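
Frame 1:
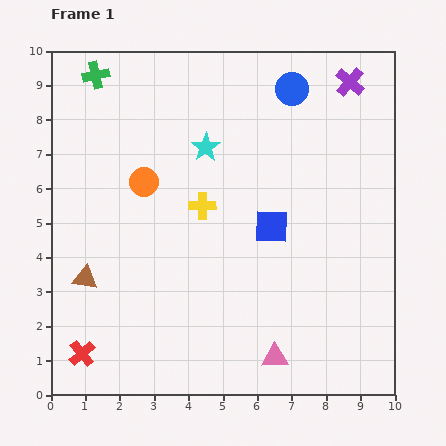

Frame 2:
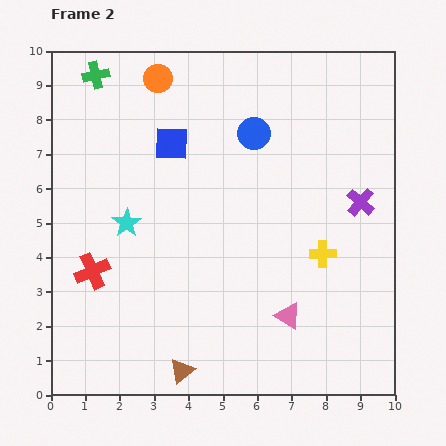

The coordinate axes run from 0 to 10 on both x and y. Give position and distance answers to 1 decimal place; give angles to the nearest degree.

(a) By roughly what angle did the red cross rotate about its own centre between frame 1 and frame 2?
17° clockwise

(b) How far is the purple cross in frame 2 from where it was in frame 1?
3.5

The purple cross moved from (8.7, 9.1) to (9.0, 5.6), a distance of √(0.3² + 3.5²) ≈ 3.5.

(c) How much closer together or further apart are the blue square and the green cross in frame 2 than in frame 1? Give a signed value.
-3.7

Distance in frame 1: 6.7. Distance in frame 2: 3.0.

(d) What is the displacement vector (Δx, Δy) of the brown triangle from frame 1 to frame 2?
(2.8, -2.7)

The brown triangle was at (1.0, 3.4) in frame 1 and (3.8, 0.7) in frame 2.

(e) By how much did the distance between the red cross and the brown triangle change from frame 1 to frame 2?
+1.7

Distance in frame 1: 2.2. Distance in frame 2: 3.9.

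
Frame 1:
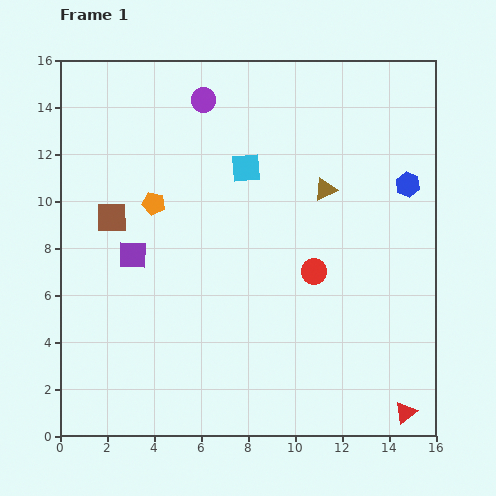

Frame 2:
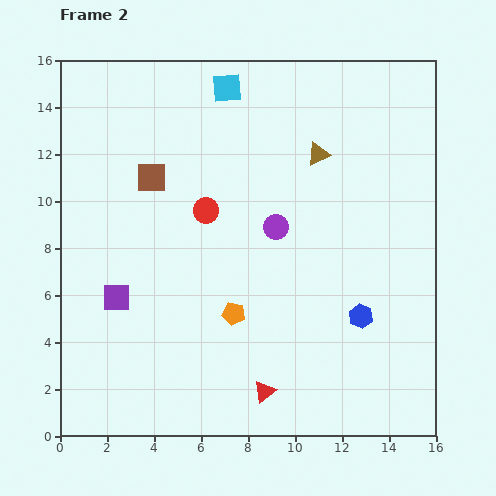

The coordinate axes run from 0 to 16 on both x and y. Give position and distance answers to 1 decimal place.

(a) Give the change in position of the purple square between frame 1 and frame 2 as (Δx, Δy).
(-0.7, -1.8)

The purple square was at (3.1, 7.7) in frame 1 and (2.4, 5.9) in frame 2.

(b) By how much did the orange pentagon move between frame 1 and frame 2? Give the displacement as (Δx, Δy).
(3.4, -4.7)

The orange pentagon was at (4.0, 9.9) in frame 1 and (7.4, 5.2) in frame 2.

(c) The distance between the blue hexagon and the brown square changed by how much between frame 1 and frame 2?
-2.0

Distance in frame 1: 12.7. Distance in frame 2: 10.7.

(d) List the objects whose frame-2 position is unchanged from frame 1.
none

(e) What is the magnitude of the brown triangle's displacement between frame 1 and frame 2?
1.5

The brown triangle moved from (11.3, 10.5) to (11.0, 12.0), a distance of √(0.3² + 1.5²) ≈ 1.5.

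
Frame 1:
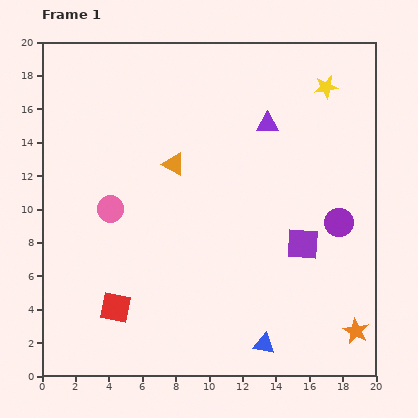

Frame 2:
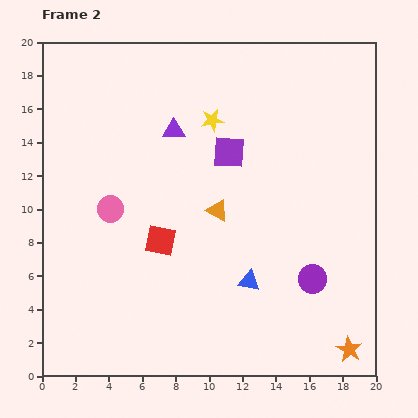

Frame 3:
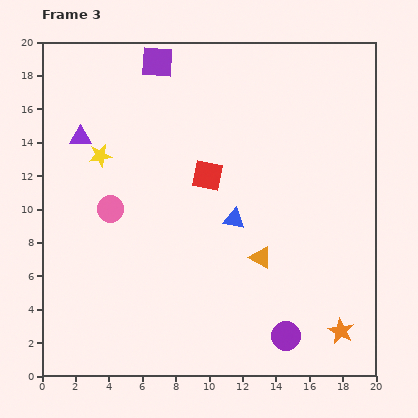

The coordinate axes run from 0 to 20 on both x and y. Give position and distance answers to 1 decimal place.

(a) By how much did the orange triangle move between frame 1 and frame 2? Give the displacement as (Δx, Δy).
(2.6, -2.8)

The orange triangle was at (7.9, 12.7) in frame 1 and (10.5, 9.9) in frame 2.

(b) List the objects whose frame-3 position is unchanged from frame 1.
the pink circle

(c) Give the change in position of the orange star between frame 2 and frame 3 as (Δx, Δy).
(-0.5, 1.1)

The orange star was at (18.4, 1.6) in frame 2 and (17.9, 2.7) in frame 3.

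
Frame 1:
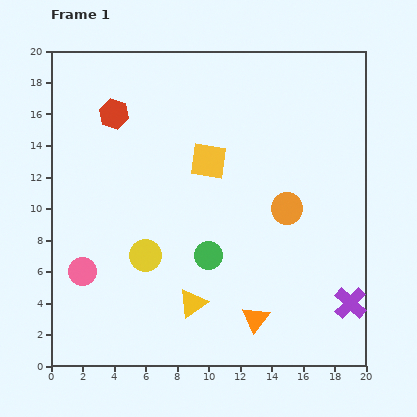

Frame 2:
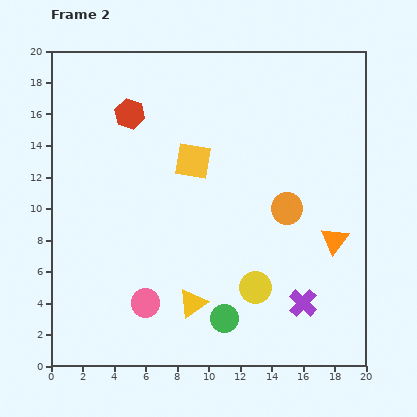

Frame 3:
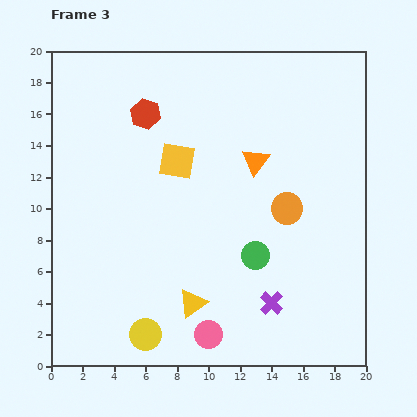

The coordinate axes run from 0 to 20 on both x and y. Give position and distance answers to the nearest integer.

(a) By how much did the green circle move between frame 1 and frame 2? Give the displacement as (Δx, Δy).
(1, -4)

The green circle was at (10, 7) in frame 1 and (11, 3) in frame 2.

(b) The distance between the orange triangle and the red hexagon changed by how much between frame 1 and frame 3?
-8

Distance in frame 1: 16. Distance in frame 3: 8.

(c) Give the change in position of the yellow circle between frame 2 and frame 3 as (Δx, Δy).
(-7, -3)

The yellow circle was at (13, 5) in frame 2 and (6, 2) in frame 3.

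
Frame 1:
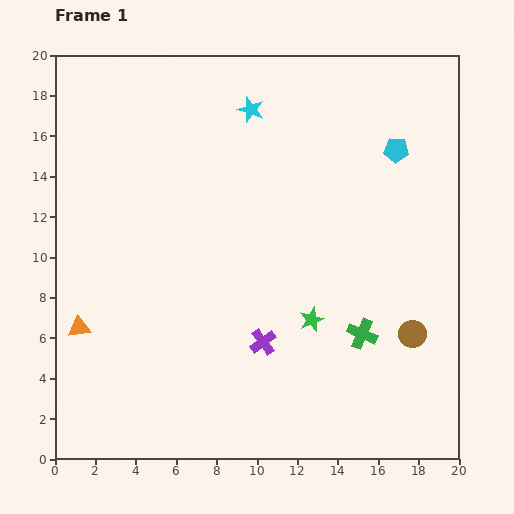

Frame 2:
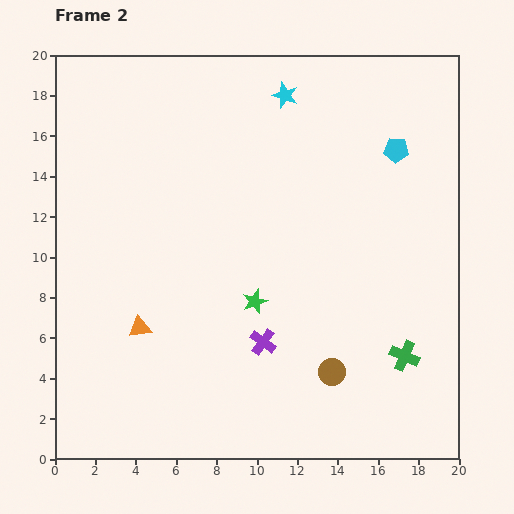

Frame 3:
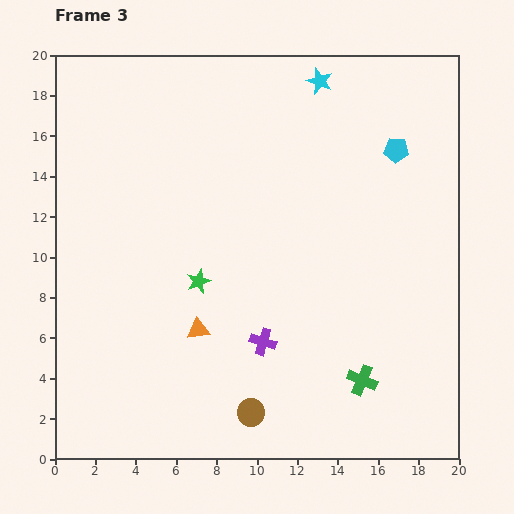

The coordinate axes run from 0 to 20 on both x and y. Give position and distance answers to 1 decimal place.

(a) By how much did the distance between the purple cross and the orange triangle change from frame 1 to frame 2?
-3.0

Distance in frame 1: 9.1. Distance in frame 2: 6.1.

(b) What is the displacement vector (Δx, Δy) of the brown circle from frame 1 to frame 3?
(-8.0, -3.9)

The brown circle was at (17.7, 6.2) in frame 1 and (9.7, 2.3) in frame 3.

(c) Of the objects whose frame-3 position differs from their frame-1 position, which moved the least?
the green cross

(moved 2.3)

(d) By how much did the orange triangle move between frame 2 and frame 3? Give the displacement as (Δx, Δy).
(2.9, -0.1)

The orange triangle was at (4.2, 6.5) in frame 2 and (7.1, 6.4) in frame 3.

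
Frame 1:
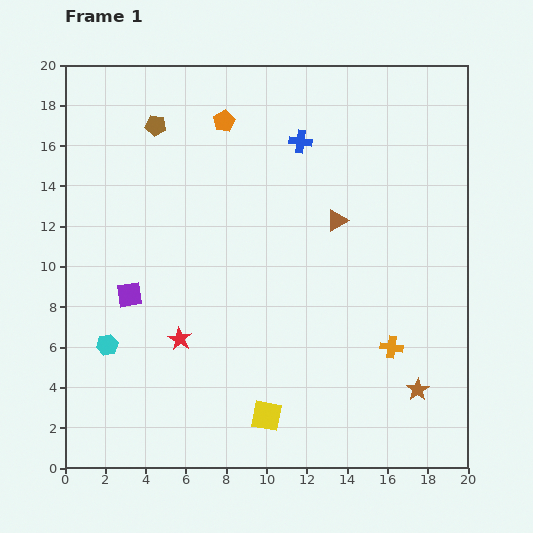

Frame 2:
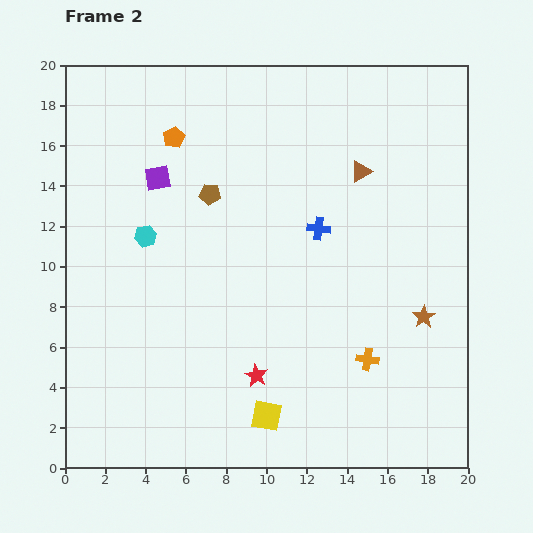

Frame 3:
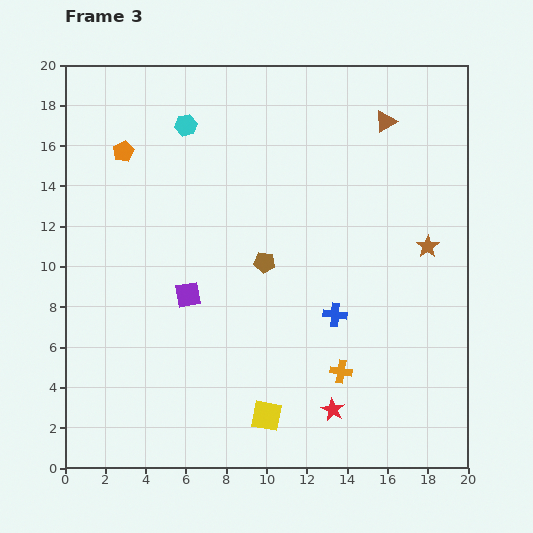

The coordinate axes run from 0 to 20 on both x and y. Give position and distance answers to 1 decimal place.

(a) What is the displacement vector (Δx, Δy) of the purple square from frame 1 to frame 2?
(1.4, 5.8)

The purple square was at (3.2, 8.6) in frame 1 and (4.6, 14.4) in frame 2.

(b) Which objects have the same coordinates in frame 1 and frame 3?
the yellow square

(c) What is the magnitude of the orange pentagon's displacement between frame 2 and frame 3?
2.6

The orange pentagon moved from (5.4, 16.4) to (2.9, 15.7), a distance of √(2.5² + 0.7²) ≈ 2.6.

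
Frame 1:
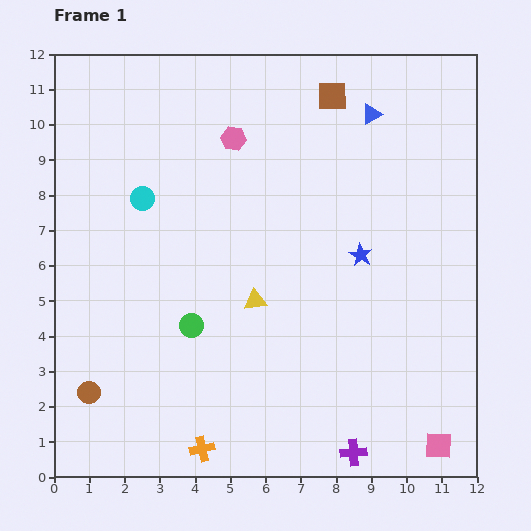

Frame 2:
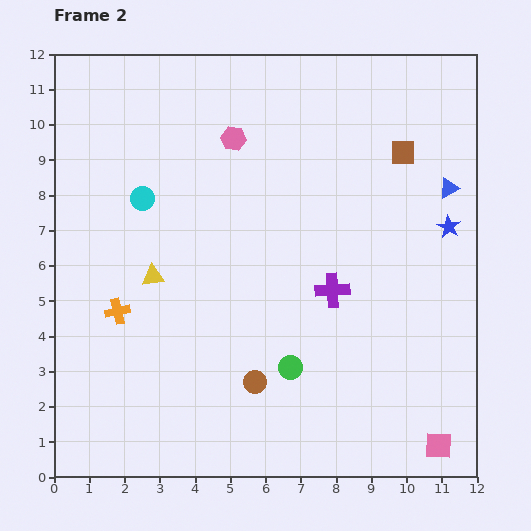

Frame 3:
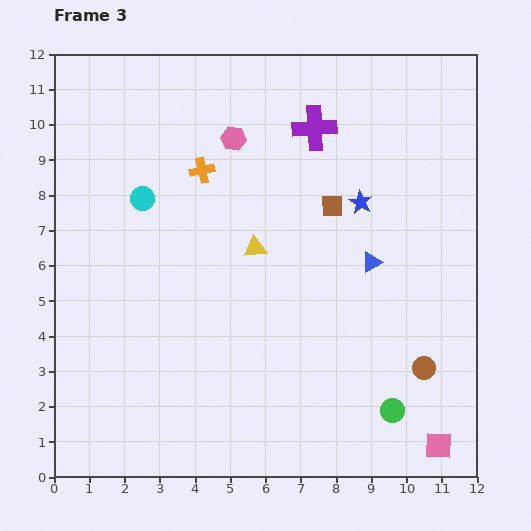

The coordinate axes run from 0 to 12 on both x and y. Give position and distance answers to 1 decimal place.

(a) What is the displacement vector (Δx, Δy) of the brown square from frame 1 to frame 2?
(2.0, -1.6)

The brown square was at (7.9, 10.8) in frame 1 and (9.9, 9.2) in frame 2.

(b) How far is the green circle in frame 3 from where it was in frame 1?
6.2

The green circle moved from (3.9, 4.3) to (9.6, 1.9), a distance of √(5.7² + 2.4²) ≈ 6.2.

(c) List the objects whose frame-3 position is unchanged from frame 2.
the cyan circle, the pink hexagon, the pink square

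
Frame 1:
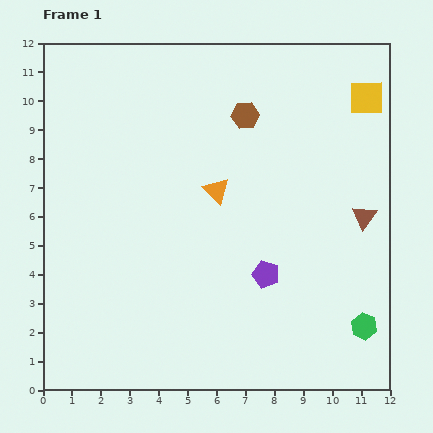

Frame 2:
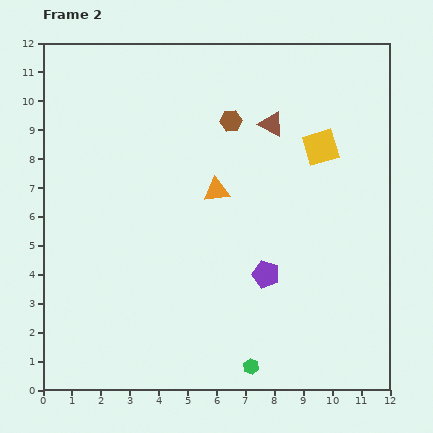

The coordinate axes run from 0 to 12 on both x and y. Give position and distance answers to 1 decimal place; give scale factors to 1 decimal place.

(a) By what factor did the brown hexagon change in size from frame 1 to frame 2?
0.8×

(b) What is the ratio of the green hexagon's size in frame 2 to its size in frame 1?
0.6×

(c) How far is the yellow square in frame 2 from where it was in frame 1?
2.3

The yellow square moved from (11.2, 10.1) to (9.6, 8.4), a distance of √(1.6² + 1.7²) ≈ 2.3.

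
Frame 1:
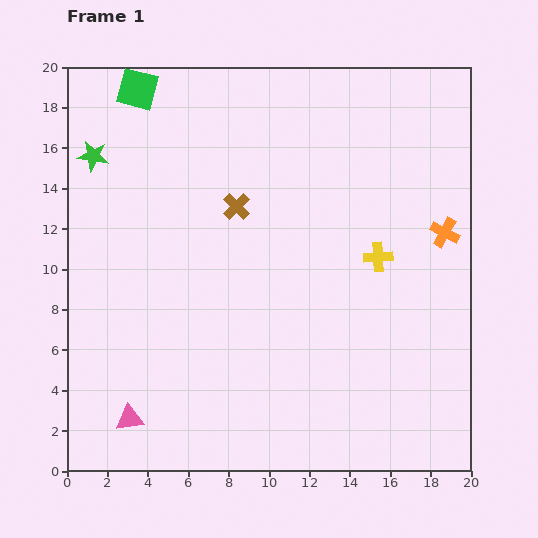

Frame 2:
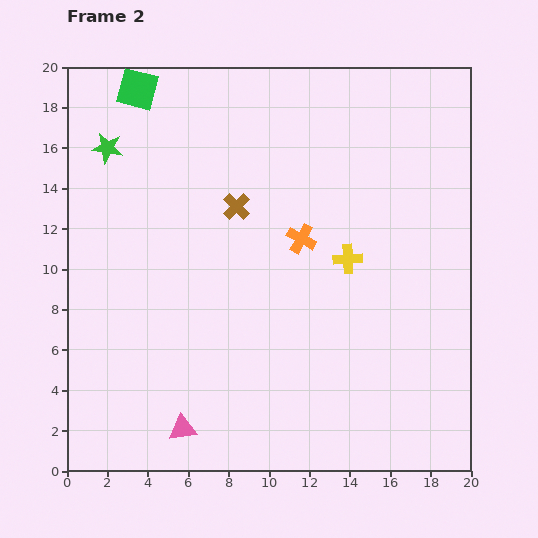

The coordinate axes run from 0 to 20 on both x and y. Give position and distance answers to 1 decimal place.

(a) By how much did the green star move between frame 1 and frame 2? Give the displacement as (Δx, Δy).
(0.7, 0.4)

The green star was at (1.3, 15.6) in frame 1 and (2.0, 16.0) in frame 2.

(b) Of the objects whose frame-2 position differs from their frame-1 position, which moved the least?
the green star

(moved 0.8)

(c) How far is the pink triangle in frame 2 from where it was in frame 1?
2.6

The pink triangle moved from (3.1, 2.6) to (5.7, 2.1), a distance of √(2.6² + 0.5²) ≈ 2.6.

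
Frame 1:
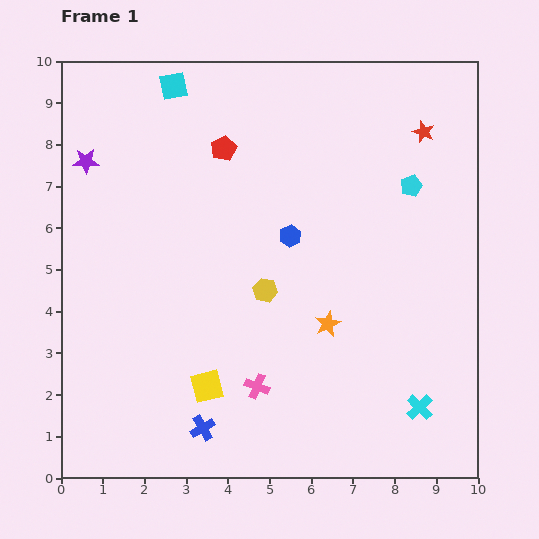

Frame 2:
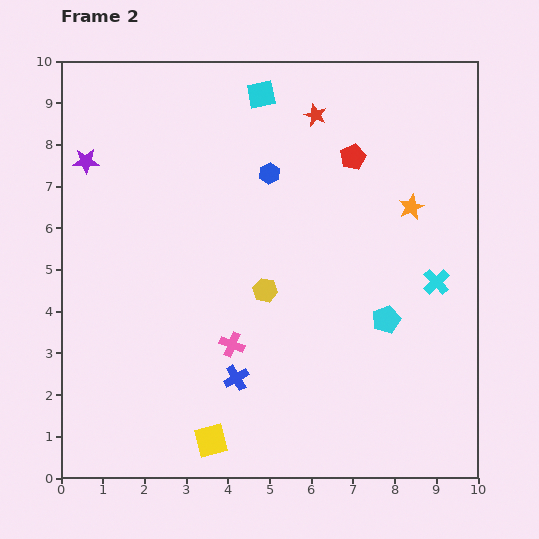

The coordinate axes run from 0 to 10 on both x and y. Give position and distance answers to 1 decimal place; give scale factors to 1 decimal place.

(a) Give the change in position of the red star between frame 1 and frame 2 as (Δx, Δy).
(-2.6, 0.4)

The red star was at (8.7, 8.3) in frame 1 and (6.1, 8.7) in frame 2.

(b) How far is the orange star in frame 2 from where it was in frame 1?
3.4

The orange star moved from (6.4, 3.7) to (8.4, 6.5), a distance of √(2.0² + 2.8²) ≈ 3.4.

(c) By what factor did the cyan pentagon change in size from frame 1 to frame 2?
1.3×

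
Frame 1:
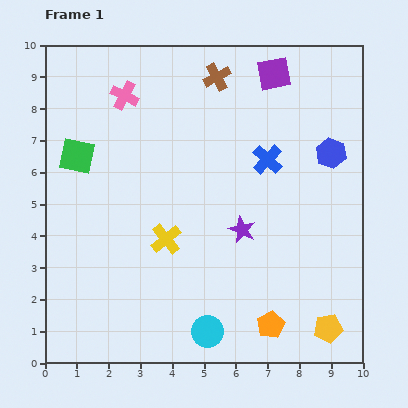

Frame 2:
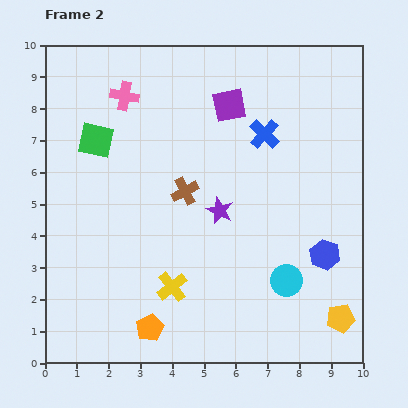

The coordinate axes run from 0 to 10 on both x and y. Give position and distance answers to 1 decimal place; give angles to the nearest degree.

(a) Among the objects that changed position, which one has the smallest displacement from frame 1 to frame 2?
the yellow pentagon

(moved 0.5)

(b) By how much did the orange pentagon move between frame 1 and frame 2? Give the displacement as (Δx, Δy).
(-3.8, -0.1)

The orange pentagon was at (7.1, 1.2) in frame 1 and (3.3, 1.1) in frame 2.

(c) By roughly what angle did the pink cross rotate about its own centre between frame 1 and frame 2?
16° counter-clockwise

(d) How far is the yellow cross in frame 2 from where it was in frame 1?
1.5

The yellow cross moved from (3.8, 3.9) to (4.0, 2.4), a distance of √(0.2² + 1.5²) ≈ 1.5.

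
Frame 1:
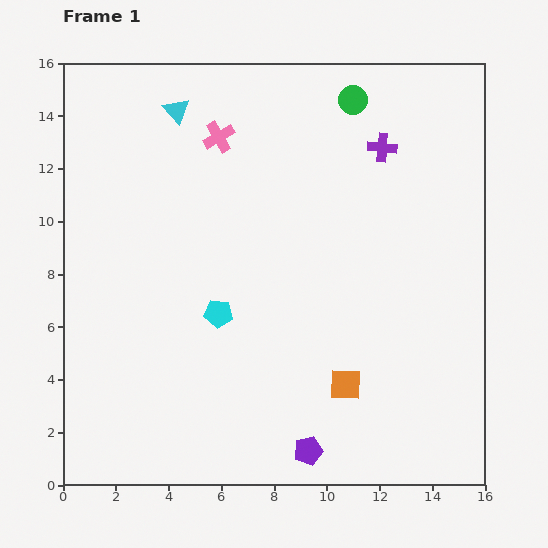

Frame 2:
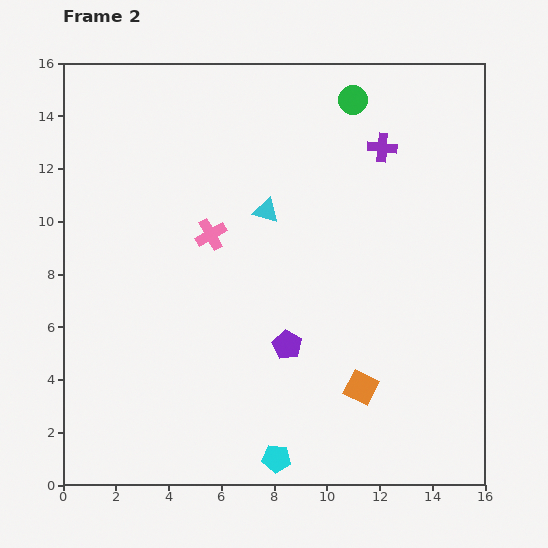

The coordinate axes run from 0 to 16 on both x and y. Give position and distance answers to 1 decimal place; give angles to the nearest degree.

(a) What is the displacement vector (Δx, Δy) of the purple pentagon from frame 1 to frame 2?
(-0.8, 4.0)

The purple pentagon was at (9.3, 1.3) in frame 1 and (8.5, 5.3) in frame 2.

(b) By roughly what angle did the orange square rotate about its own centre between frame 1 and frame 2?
25° clockwise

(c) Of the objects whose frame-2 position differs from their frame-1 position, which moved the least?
the orange square

(moved 0.6)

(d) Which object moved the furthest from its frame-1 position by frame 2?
the cyan pentagon

(moved 5.9; next 5.1)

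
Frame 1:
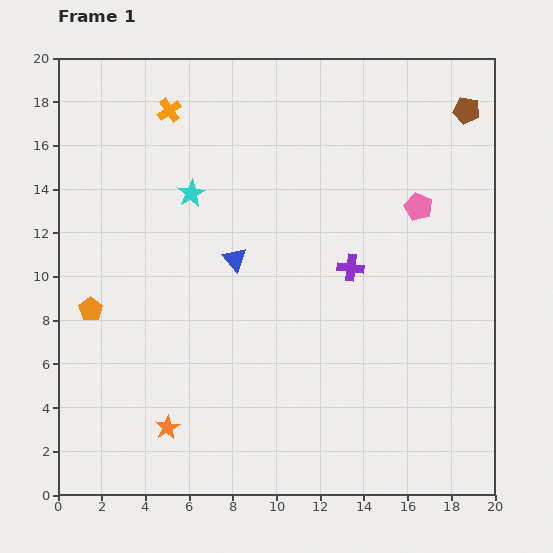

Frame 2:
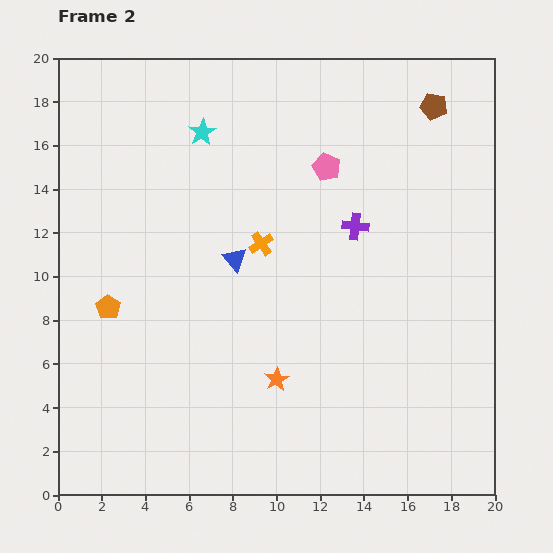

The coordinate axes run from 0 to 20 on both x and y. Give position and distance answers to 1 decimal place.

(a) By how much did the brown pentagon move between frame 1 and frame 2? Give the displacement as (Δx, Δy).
(-1.5, 0.2)

The brown pentagon was at (18.7, 17.6) in frame 1 and (17.2, 17.8) in frame 2.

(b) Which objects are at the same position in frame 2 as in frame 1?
the blue triangle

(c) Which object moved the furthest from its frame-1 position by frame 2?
the orange cross

(moved 7.4; next 5.5)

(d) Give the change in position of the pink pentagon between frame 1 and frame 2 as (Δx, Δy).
(-4.2, 1.8)

The pink pentagon was at (16.5, 13.2) in frame 1 and (12.3, 15.0) in frame 2.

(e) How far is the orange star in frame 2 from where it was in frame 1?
5.5

The orange star moved from (5.0, 3.1) to (10.0, 5.3), a distance of √(5.0² + 2.2²) ≈ 5.5.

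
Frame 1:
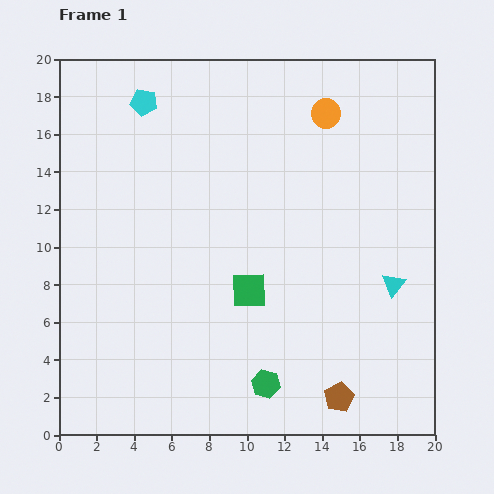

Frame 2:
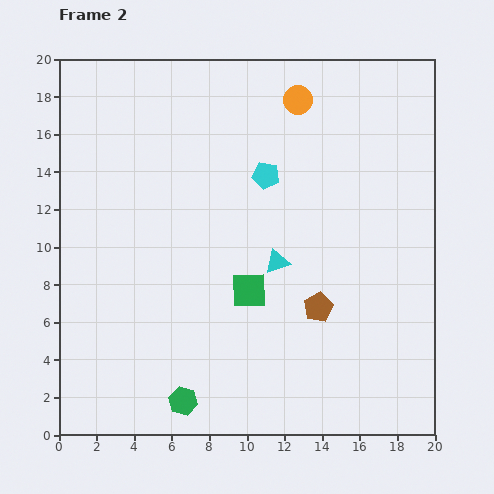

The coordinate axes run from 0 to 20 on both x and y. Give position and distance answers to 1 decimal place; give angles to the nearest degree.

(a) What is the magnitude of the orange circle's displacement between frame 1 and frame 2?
1.7

The orange circle moved from (14.2, 17.1) to (12.7, 17.8), a distance of √(1.5² + 0.7²) ≈ 1.7.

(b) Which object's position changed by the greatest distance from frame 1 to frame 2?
the cyan pentagon

(moved 7.6; next 6.3)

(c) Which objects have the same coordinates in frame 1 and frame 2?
the green square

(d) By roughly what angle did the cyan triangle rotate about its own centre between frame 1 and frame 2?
35° clockwise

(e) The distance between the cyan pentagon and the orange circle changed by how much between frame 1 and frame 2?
-5.4

Distance in frame 1: 9.7. Distance in frame 2: 4.3.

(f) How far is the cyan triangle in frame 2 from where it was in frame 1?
6.3

The cyan triangle moved from (17.8, 8.0) to (11.6, 9.2), a distance of √(6.2² + 1.2²) ≈ 6.3.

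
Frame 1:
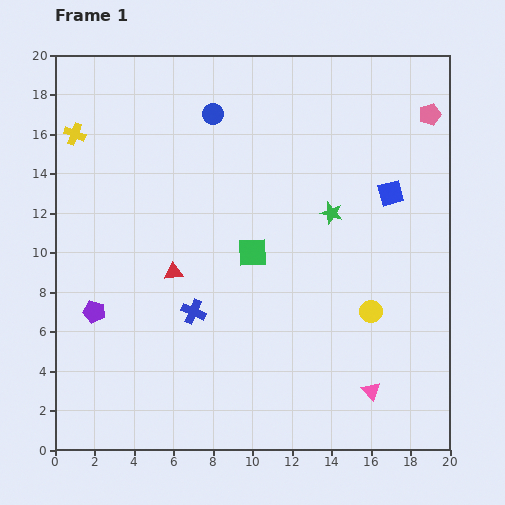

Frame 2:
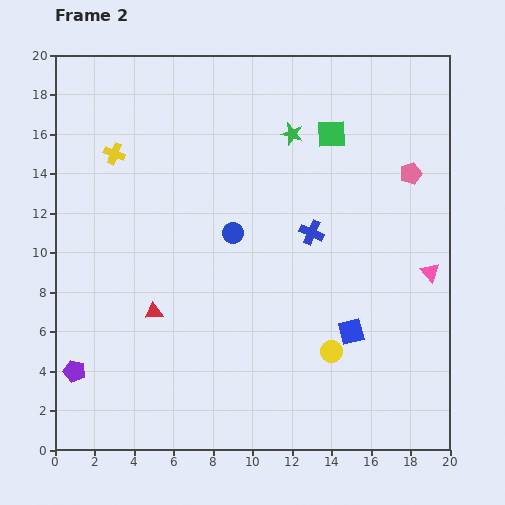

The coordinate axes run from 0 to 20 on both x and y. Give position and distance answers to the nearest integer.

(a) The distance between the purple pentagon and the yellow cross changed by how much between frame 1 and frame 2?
+2

Distance in frame 1: 9. Distance in frame 2: 11.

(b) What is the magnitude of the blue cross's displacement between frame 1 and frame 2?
7

The blue cross moved from (7, 7) to (13, 11), a distance of √(6² + 4²) ≈ 7.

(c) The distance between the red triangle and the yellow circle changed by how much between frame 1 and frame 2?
-1

Distance in frame 1: 10. Distance in frame 2: 9.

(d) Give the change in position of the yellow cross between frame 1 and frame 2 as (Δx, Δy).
(2, -1)

The yellow cross was at (1, 16) in frame 1 and (3, 15) in frame 2.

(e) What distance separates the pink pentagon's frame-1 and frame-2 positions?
3

The pink pentagon moved from (19, 17) to (18, 14), a distance of √(1² + 3²) ≈ 3.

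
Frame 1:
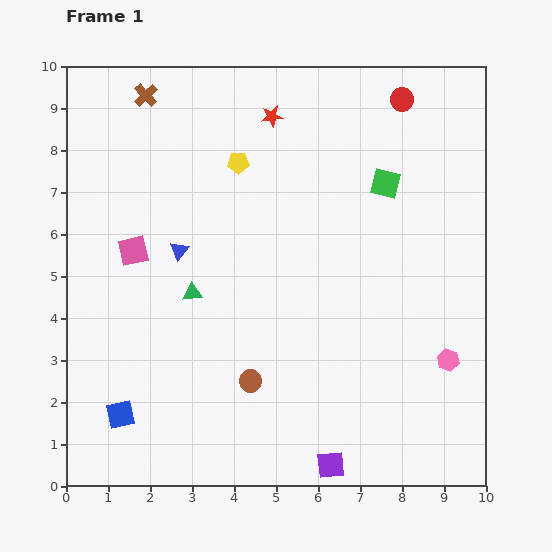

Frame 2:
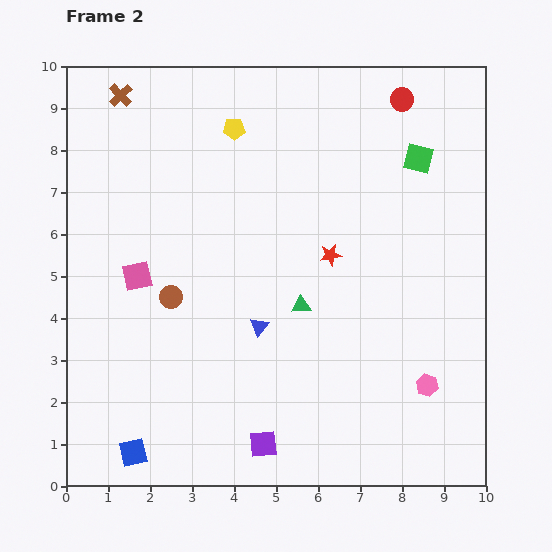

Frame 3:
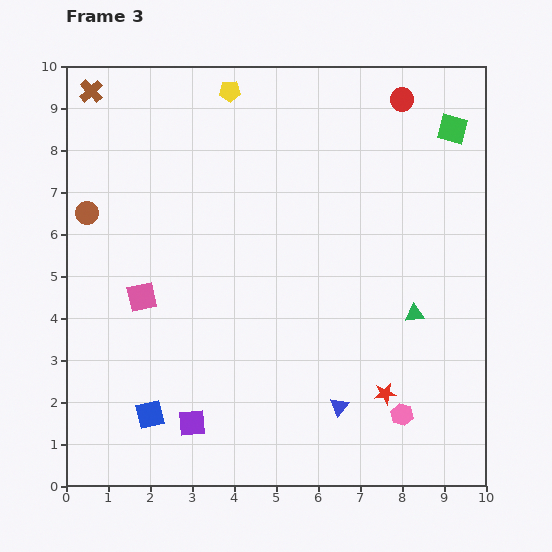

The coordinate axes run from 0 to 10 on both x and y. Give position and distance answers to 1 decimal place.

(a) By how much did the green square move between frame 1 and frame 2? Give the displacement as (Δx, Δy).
(0.8, 0.6)

The green square was at (7.6, 7.2) in frame 1 and (8.4, 7.8) in frame 2.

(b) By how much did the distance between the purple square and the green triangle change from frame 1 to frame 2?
-1.9

Distance in frame 1: 5.3. Distance in frame 2: 3.4.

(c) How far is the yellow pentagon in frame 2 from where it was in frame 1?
0.8

The yellow pentagon moved from (4.1, 7.7) to (4.0, 8.5), a distance of √(0.1² + 0.8²) ≈ 0.8.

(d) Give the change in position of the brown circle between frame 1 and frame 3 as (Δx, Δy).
(-3.9, 4.0)

The brown circle was at (4.4, 2.5) in frame 1 and (0.5, 6.5) in frame 3.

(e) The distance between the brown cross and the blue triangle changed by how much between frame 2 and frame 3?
+3.1

Distance in frame 2: 6.4. Distance in frame 3: 9.5.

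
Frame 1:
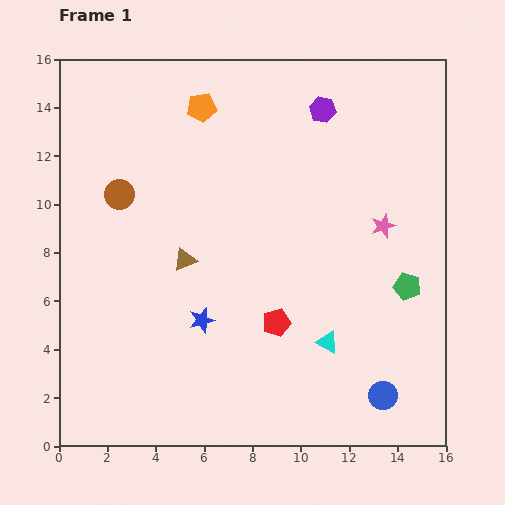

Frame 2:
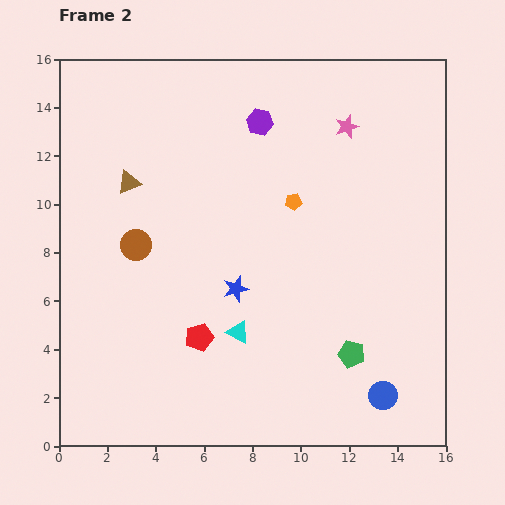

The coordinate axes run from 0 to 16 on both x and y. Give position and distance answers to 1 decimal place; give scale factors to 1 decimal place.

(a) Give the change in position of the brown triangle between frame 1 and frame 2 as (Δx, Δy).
(-2.3, 3.2)

The brown triangle was at (5.2, 7.7) in frame 1 and (2.9, 10.9) in frame 2.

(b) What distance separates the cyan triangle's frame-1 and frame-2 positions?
3.7

The cyan triangle moved from (11.1, 4.3) to (7.4, 4.7), a distance of √(3.7² + 0.4²) ≈ 3.7.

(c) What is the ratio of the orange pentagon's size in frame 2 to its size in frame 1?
0.6×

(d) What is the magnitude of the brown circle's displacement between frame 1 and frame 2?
2.2

The brown circle moved from (2.5, 10.4) to (3.2, 8.3), a distance of √(0.7² + 2.1²) ≈ 2.2.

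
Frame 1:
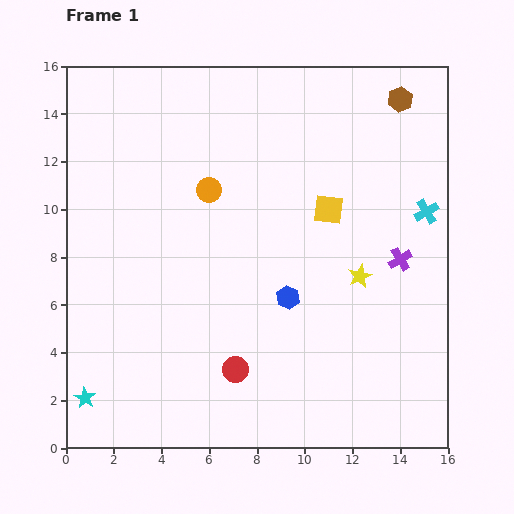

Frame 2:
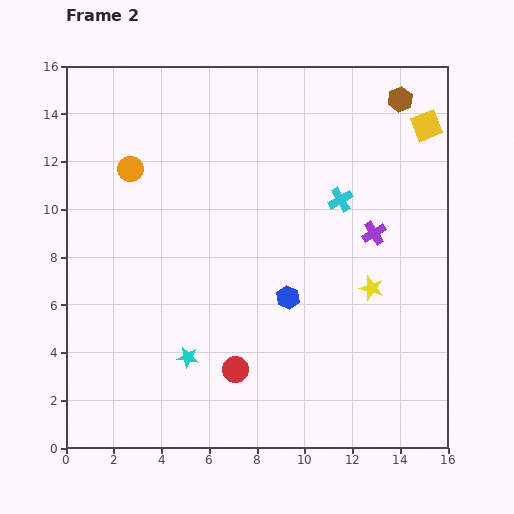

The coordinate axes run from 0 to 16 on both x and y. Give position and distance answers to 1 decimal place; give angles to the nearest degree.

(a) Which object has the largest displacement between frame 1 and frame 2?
the yellow square

(moved 5.4; next 4.6)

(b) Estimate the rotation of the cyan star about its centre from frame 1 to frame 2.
22° counter-clockwise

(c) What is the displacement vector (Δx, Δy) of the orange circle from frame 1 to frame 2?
(-3.3, 0.9)

The orange circle was at (6.0, 10.8) in frame 1 and (2.7, 11.7) in frame 2.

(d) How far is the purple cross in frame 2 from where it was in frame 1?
1.6

The purple cross moved from (14.0, 7.9) to (12.9, 9.0), a distance of √(1.1² + 1.1²) ≈ 1.6.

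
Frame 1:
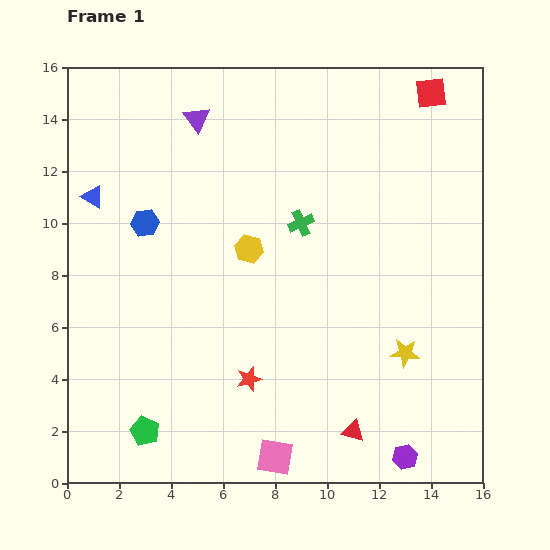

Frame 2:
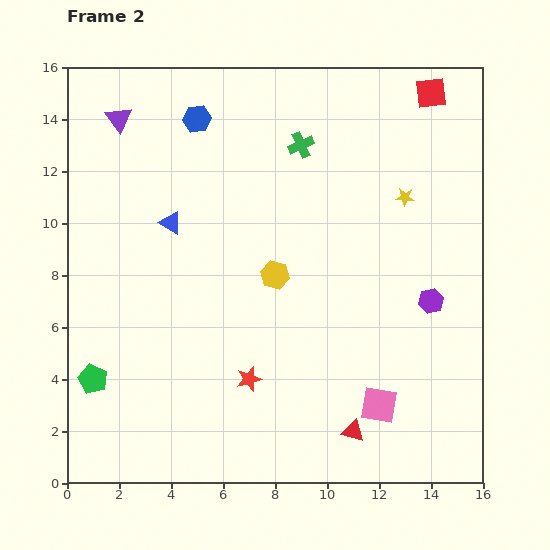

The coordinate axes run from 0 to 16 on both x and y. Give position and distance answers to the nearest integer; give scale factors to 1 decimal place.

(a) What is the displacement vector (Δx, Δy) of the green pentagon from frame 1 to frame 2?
(-2, 2)

The green pentagon was at (3, 2) in frame 1 and (1, 4) in frame 2.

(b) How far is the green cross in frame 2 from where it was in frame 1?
3

The green cross moved from (9, 10) to (9, 13), a distance of √(0² + 3²) ≈ 3.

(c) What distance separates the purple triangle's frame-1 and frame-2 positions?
3

The purple triangle moved from (5, 14) to (2, 14), a distance of √(3² + 0²) ≈ 3.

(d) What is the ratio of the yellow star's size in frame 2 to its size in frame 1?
0.6×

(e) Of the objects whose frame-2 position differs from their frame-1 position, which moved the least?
the yellow hexagon

(moved 1)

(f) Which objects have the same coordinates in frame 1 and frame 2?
the red triangle, the red star, the red square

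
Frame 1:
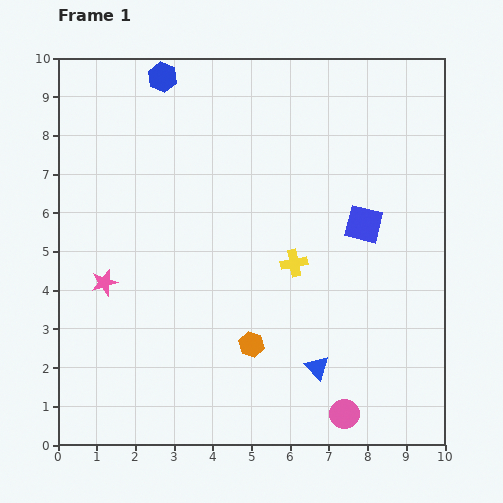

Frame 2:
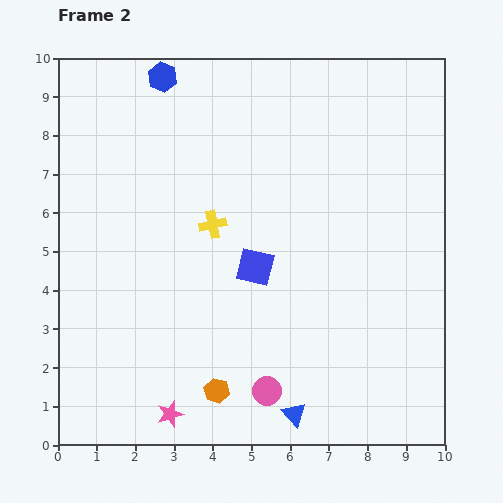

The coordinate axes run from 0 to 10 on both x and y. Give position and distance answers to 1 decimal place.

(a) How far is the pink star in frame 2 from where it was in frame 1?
3.8

The pink star moved from (1.2, 4.2) to (2.9, 0.8), a distance of √(1.7² + 3.4²) ≈ 3.8.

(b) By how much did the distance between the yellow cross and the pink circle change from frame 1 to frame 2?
+0.4

Distance in frame 1: 4.1. Distance in frame 2: 4.5.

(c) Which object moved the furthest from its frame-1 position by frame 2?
the pink star

(moved 3.8; next 3.0)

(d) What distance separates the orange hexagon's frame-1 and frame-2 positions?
1.5

The orange hexagon moved from (5.0, 2.6) to (4.1, 1.4), a distance of √(0.9² + 1.2²) ≈ 1.5.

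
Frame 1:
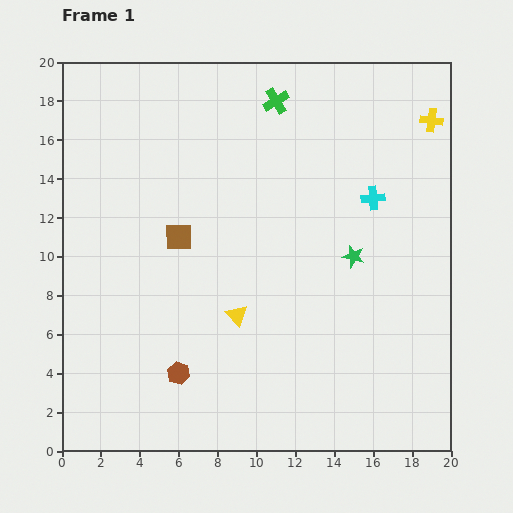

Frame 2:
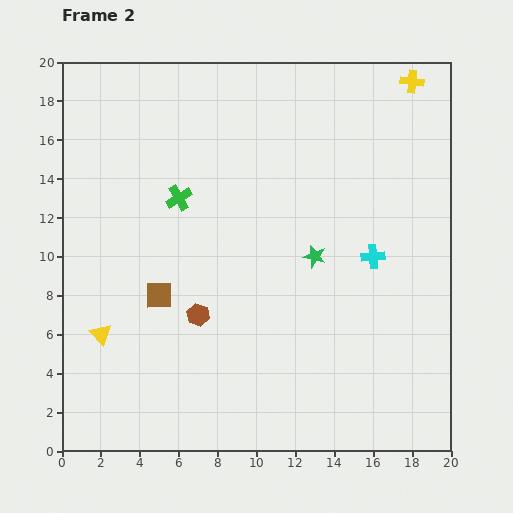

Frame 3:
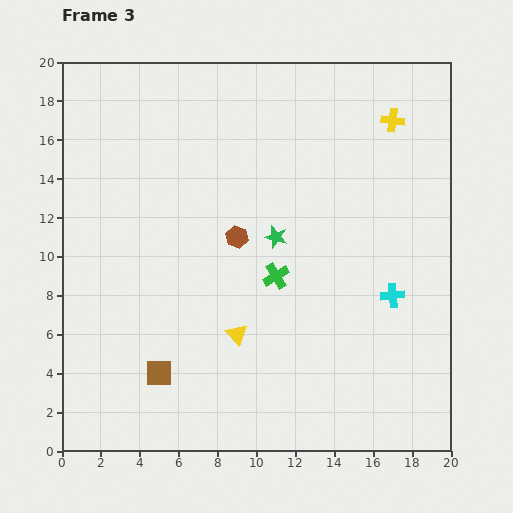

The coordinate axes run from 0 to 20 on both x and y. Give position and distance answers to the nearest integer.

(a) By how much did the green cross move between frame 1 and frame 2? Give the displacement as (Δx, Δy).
(-5, -5)

The green cross was at (11, 18) in frame 1 and (6, 13) in frame 2.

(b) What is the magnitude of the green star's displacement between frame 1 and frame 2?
2

The green star moved from (15, 10) to (13, 10), a distance of √(2² + 0²) ≈ 2.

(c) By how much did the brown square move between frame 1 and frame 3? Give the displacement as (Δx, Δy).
(-1, -7)

The brown square was at (6, 11) in frame 1 and (5, 4) in frame 3.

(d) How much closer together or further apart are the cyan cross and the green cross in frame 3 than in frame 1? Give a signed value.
-1

Distance in frame 1: 7. Distance in frame 3: 6.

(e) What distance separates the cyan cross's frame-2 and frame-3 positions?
2

The cyan cross moved from (16, 10) to (17, 8), a distance of √(1² + 2²) ≈ 2.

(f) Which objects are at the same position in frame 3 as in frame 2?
none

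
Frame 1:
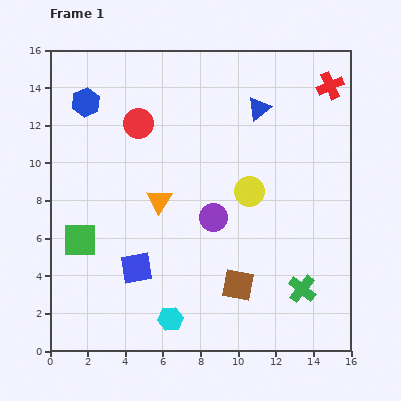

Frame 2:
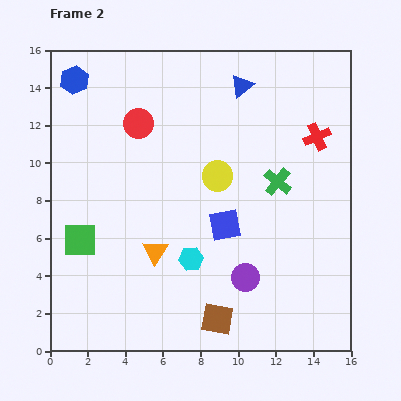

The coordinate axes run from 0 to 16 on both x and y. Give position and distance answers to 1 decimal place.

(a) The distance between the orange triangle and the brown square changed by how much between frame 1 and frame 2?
-1.3

Distance in frame 1: 6.2. Distance in frame 2: 4.9.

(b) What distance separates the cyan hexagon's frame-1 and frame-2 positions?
3.4

The cyan hexagon moved from (6.4, 1.7) to (7.5, 4.9), a distance of √(1.1² + 3.2²) ≈ 3.4.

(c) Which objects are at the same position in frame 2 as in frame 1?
the green square, the red circle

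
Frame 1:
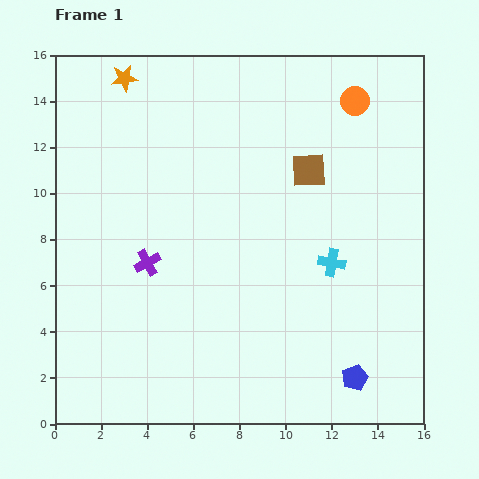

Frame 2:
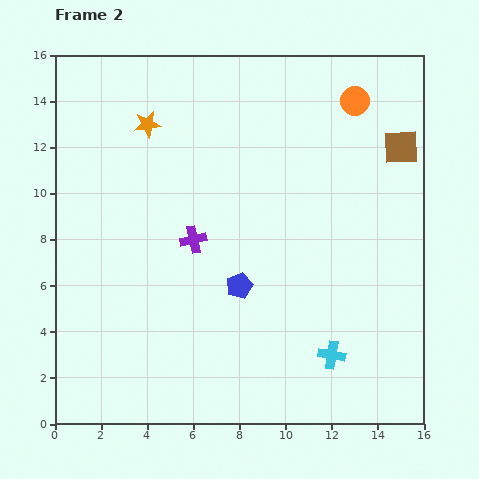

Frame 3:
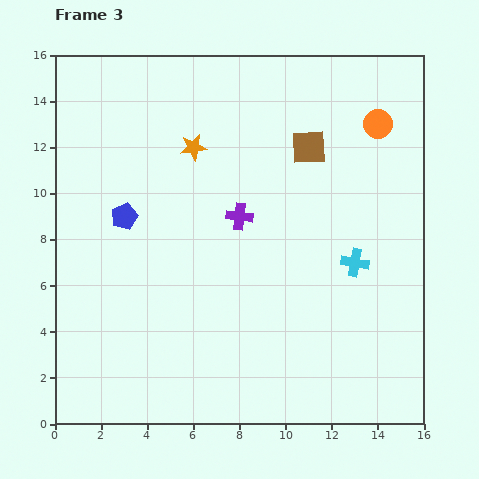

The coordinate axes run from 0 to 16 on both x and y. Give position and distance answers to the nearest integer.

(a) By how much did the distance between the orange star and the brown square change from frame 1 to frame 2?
+2

Distance in frame 1: 9. Distance in frame 2: 11.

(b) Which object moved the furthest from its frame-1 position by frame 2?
the blue pentagon

(moved 6; next 4)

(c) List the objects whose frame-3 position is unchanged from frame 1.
none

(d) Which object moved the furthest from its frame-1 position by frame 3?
the blue pentagon

(moved 12; next 4)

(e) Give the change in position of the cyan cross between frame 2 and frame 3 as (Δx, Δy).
(1, 4)

The cyan cross was at (12, 3) in frame 2 and (13, 7) in frame 3.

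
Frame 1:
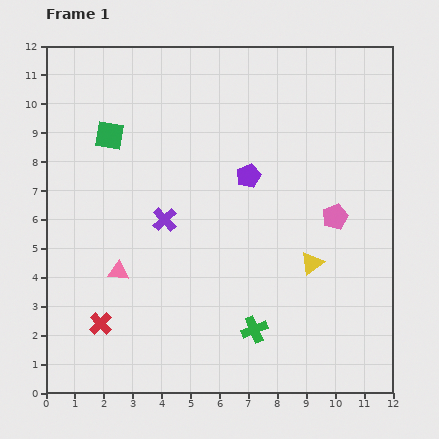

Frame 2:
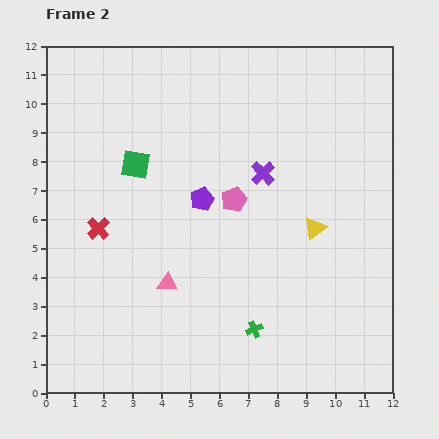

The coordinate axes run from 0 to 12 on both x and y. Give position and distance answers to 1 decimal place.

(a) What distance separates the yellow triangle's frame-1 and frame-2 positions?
1.2

The yellow triangle moved from (9.2, 4.5) to (9.3, 5.7), a distance of √(0.1² + 1.2²) ≈ 1.2.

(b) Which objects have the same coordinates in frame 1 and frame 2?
the green cross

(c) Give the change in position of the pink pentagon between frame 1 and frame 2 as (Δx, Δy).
(-3.5, 0.6)

The pink pentagon was at (10.0, 6.1) in frame 1 and (6.5, 6.7) in frame 2.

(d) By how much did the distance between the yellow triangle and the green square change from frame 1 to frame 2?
-1.7

Distance in frame 1: 8.3. Distance in frame 2: 6.6.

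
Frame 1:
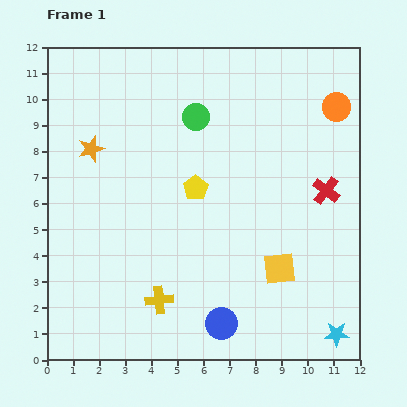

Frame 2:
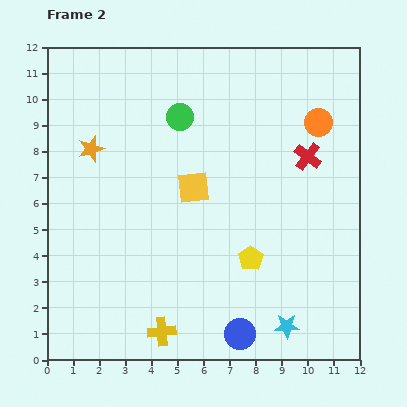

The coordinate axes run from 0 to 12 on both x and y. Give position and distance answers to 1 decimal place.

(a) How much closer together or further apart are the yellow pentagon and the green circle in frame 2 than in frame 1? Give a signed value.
+3.3

Distance in frame 1: 2.7. Distance in frame 2: 6.0.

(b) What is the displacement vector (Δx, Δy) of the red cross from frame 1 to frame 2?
(-0.7, 1.3)

The red cross was at (10.7, 6.5) in frame 1 and (10.0, 7.8) in frame 2.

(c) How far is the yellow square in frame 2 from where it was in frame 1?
4.5

The yellow square moved from (8.9, 3.5) to (5.6, 6.6), a distance of √(3.3² + 3.1²) ≈ 4.5.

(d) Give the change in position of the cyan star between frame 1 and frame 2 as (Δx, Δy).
(-1.9, 0.3)

The cyan star was at (11.1, 1.0) in frame 1 and (9.2, 1.3) in frame 2.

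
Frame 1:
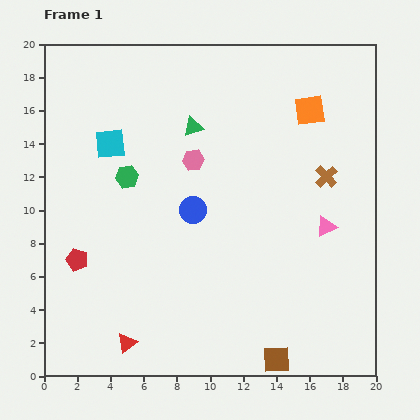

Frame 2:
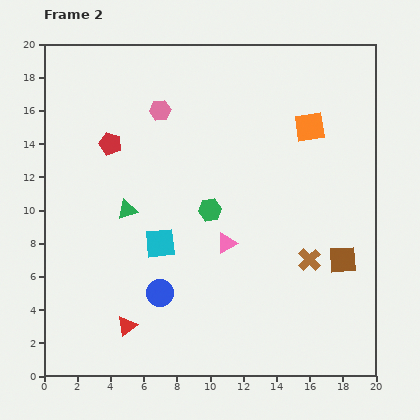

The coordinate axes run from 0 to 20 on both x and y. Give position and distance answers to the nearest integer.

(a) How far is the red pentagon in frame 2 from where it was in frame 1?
7

The red pentagon moved from (2, 7) to (4, 14), a distance of √(2² + 7²) ≈ 7.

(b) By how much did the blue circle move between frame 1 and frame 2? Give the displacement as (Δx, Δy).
(-2, -5)

The blue circle was at (9, 10) in frame 1 and (7, 5) in frame 2.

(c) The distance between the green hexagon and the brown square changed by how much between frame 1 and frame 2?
-5

Distance in frame 1: 14. Distance in frame 2: 9.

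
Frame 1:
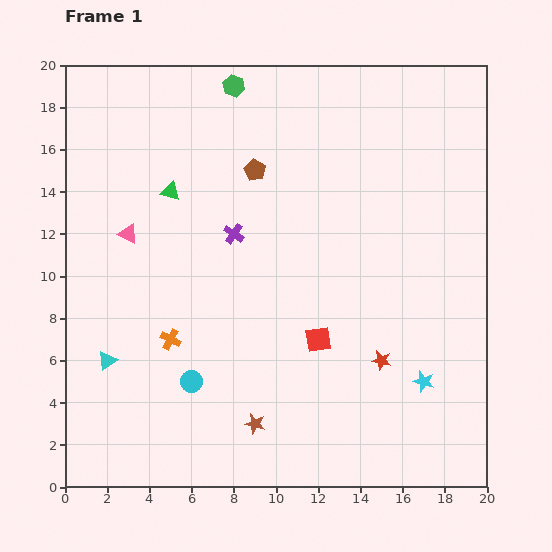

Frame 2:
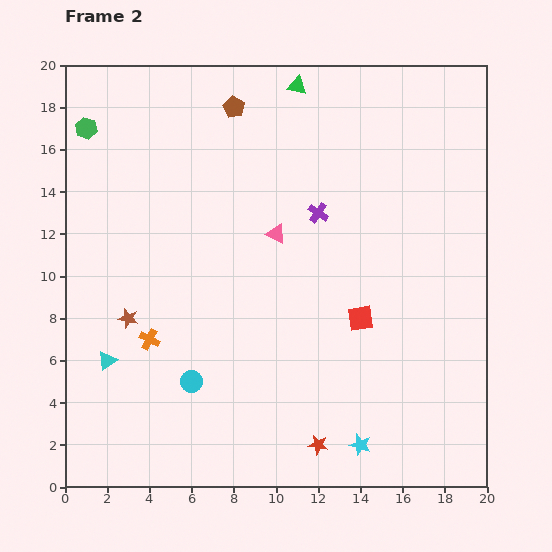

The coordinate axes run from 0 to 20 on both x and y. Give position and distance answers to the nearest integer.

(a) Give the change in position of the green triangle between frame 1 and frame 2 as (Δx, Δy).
(6, 5)

The green triangle was at (5, 14) in frame 1 and (11, 19) in frame 2.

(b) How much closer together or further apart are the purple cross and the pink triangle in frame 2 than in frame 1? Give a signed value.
-3

Distance in frame 1: 5. Distance in frame 2: 2.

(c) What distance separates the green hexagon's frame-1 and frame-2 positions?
7

The green hexagon moved from (8, 19) to (1, 17), a distance of √(7² + 2²) ≈ 7.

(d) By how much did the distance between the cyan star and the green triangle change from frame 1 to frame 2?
+2

Distance in frame 1: 15. Distance in frame 2: 17.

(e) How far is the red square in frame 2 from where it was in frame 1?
2

The red square moved from (12, 7) to (14, 8), a distance of √(2² + 1²) ≈ 2.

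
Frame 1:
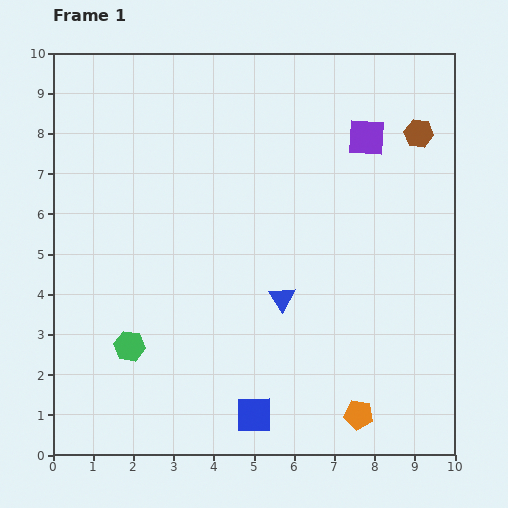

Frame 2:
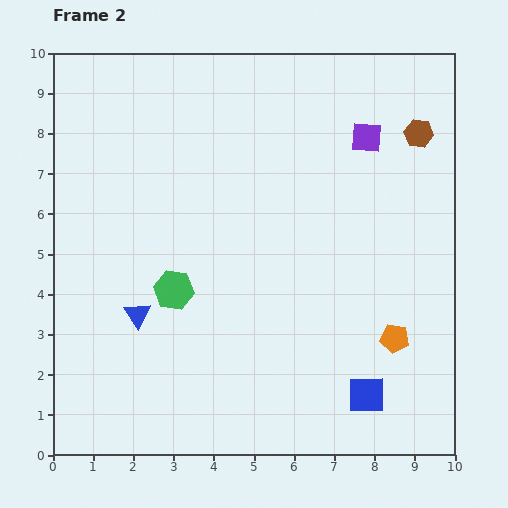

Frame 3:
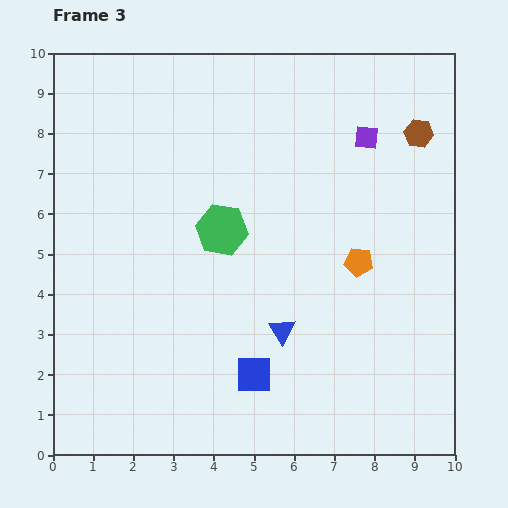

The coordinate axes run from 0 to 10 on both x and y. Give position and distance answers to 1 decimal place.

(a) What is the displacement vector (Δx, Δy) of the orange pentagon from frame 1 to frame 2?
(0.9, 1.9)

The orange pentagon was at (7.6, 1.0) in frame 1 and (8.5, 2.9) in frame 2.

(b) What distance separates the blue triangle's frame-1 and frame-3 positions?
0.8

The blue triangle moved from (5.7, 3.9) to (5.7, 3.1), a distance of √(0.0² + 0.8²) ≈ 0.8.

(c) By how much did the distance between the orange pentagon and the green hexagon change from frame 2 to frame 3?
-2.1

Distance in frame 2: 5.6. Distance in frame 3: 3.5.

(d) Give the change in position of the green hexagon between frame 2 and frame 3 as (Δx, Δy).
(1.2, 1.5)

The green hexagon was at (3.0, 4.1) in frame 2 and (4.2, 5.6) in frame 3.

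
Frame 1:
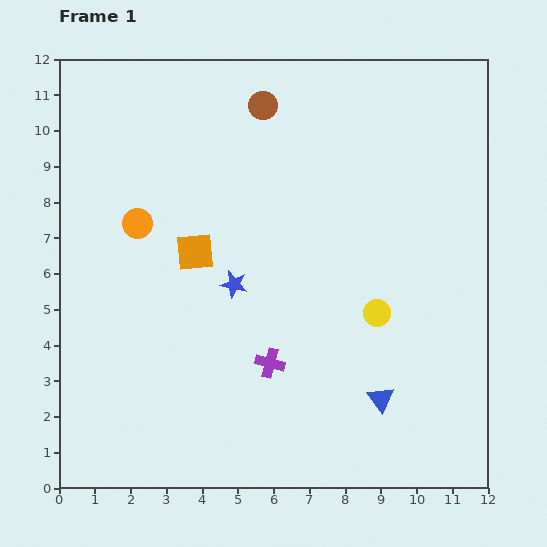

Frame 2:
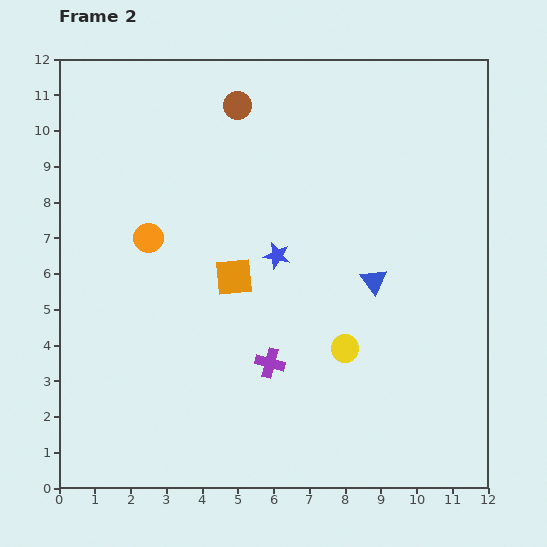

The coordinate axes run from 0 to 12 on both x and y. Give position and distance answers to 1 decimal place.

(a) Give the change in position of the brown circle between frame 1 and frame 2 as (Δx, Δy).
(-0.7, 0.0)

The brown circle was at (5.7, 10.7) in frame 1 and (5.0, 10.7) in frame 2.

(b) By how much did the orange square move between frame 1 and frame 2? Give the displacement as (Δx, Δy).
(1.1, -0.7)

The orange square was at (3.8, 6.6) in frame 1 and (4.9, 5.9) in frame 2.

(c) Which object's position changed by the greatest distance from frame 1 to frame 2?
the blue triangle

(moved 3.3; next 1.4)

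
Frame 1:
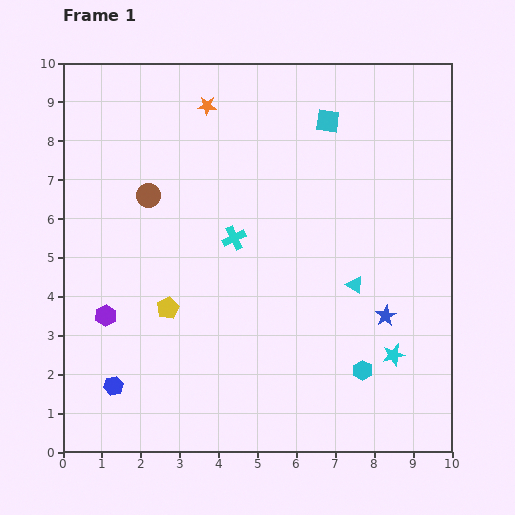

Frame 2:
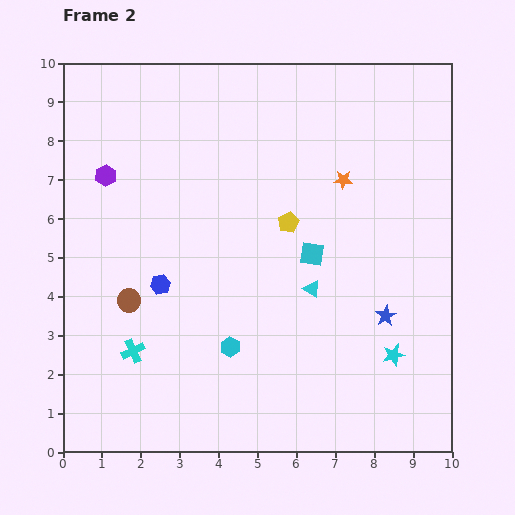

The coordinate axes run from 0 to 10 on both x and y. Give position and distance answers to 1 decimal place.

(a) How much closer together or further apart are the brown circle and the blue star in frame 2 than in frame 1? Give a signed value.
-0.2

Distance in frame 1: 6.8. Distance in frame 2: 6.6.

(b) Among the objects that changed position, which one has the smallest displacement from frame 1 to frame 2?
the cyan triangle

(moved 1.1)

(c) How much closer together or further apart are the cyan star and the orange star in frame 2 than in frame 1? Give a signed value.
-3.3

Distance in frame 1: 8.0. Distance in frame 2: 4.7.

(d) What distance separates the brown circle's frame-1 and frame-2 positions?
2.7

The brown circle moved from (2.2, 6.6) to (1.7, 3.9), a distance of √(0.5² + 2.7²) ≈ 2.7.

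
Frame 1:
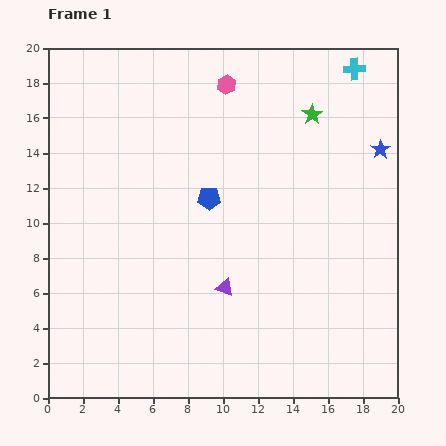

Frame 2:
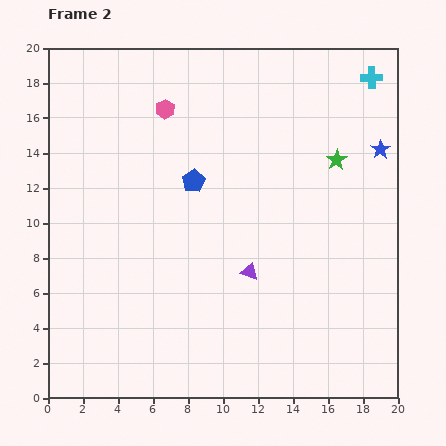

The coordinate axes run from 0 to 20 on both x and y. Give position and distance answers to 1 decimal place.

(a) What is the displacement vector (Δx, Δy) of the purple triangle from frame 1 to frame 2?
(1.4, 0.9)

The purple triangle was at (10.1, 6.3) in frame 1 and (11.5, 7.2) in frame 2.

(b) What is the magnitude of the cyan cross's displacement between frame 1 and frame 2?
1.1

The cyan cross moved from (17.5, 18.8) to (18.5, 18.3), a distance of √(1.0² + 0.5²) ≈ 1.1.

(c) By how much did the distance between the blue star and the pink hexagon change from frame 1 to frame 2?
+3.0

Distance in frame 1: 9.5. Distance in frame 2: 12.5.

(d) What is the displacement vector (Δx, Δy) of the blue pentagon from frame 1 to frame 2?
(-0.9, 1.0)

The blue pentagon was at (9.2, 11.4) in frame 1 and (8.3, 12.4) in frame 2.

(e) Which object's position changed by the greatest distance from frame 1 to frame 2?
the pink hexagon

(moved 3.8; next 3.0)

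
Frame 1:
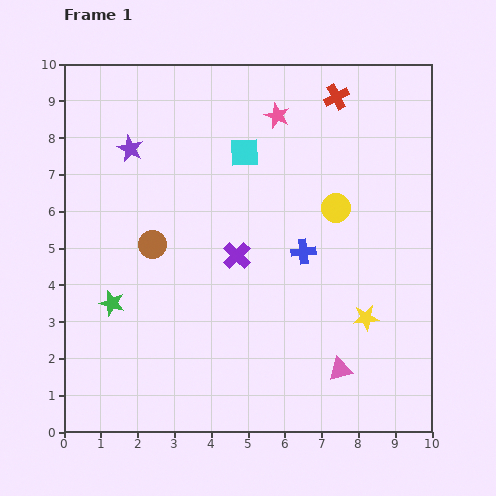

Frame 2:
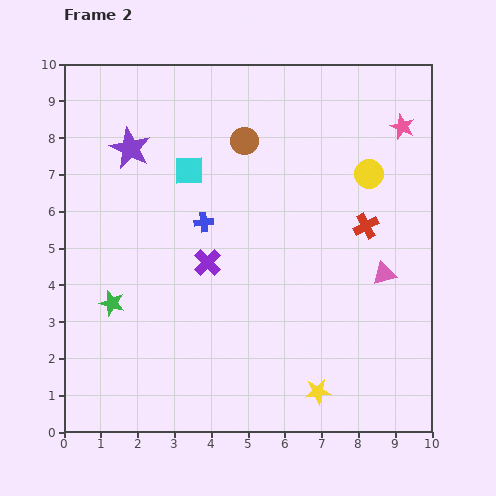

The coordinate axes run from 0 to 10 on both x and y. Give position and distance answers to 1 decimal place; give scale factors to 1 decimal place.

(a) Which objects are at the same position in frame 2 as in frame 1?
the green star, the purple star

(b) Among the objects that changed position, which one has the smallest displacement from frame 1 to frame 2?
the purple cross

(moved 0.8)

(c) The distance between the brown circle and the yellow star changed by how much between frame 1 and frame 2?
+1.0

Distance in frame 1: 6.1. Distance in frame 2: 7.1.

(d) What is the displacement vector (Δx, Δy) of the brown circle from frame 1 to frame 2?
(2.5, 2.8)

The brown circle was at (2.4, 5.1) in frame 1 and (4.9, 7.9) in frame 2.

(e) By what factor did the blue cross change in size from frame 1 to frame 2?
0.8×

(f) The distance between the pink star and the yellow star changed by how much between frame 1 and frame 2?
+1.6

Distance in frame 1: 6.0. Distance in frame 2: 7.6.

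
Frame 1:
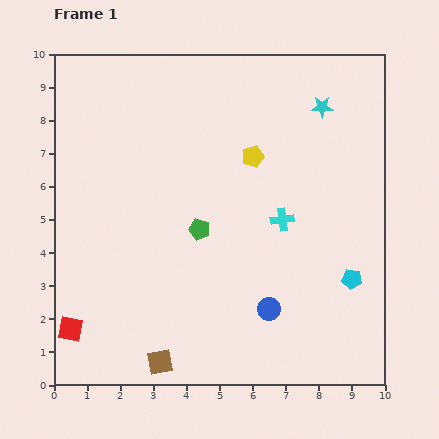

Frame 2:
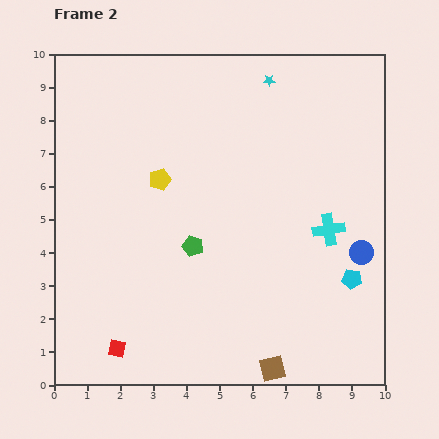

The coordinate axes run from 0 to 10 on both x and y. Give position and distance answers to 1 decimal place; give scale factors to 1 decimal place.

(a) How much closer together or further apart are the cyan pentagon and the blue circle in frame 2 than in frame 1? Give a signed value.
-1.8

Distance in frame 1: 2.7. Distance in frame 2: 0.9.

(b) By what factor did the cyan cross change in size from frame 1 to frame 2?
1.4×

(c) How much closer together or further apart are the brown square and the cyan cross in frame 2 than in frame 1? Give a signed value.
-1.2

Distance in frame 1: 5.7. Distance in frame 2: 4.5.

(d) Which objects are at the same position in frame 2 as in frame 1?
the cyan pentagon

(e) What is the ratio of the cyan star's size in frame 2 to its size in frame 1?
0.6×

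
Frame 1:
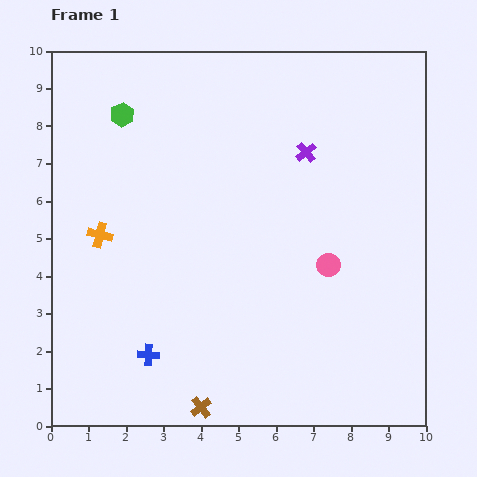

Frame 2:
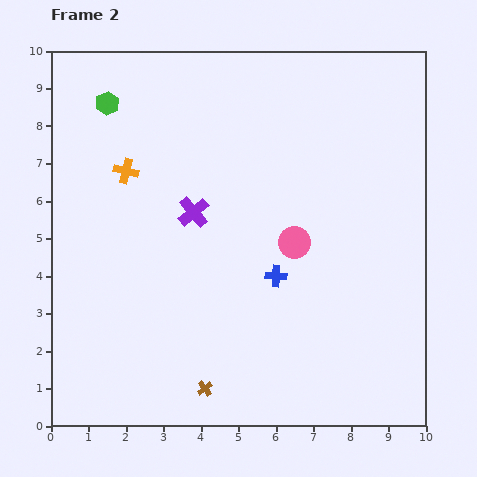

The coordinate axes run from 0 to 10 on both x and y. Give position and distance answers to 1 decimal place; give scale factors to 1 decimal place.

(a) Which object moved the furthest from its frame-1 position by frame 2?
the blue cross

(moved 4.0; next 3.4)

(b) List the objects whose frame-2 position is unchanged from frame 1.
none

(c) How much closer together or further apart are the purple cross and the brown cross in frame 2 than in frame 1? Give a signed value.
-2.7

Distance in frame 1: 7.4. Distance in frame 2: 4.7.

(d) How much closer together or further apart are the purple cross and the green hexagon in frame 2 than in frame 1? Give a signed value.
-1.3

Distance in frame 1: 5.0. Distance in frame 2: 3.7.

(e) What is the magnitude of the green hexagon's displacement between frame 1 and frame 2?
0.5

The green hexagon moved from (1.9, 8.3) to (1.5, 8.6), a distance of √(0.4² + 0.3²) ≈ 0.5.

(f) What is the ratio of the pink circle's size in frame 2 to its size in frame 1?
1.4×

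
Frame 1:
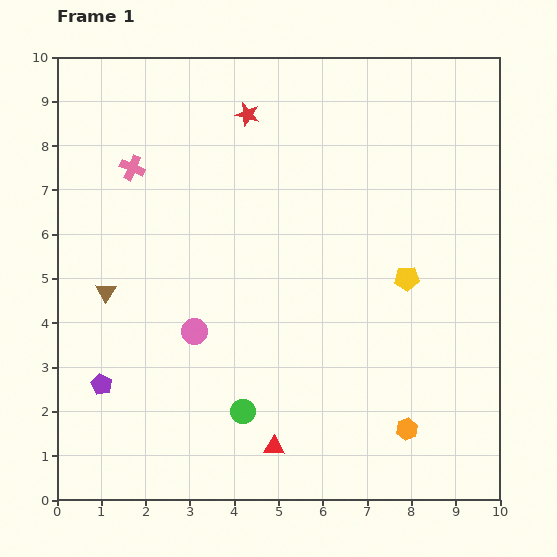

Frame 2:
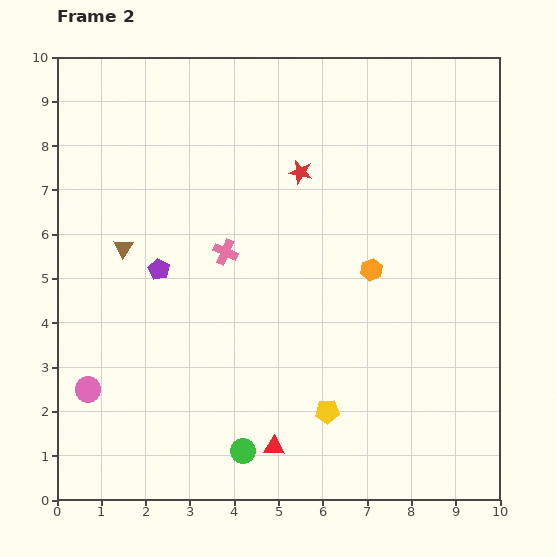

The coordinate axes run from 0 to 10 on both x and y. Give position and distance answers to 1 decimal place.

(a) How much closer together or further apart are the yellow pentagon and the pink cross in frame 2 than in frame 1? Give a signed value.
-2.4

Distance in frame 1: 6.7. Distance in frame 2: 4.3.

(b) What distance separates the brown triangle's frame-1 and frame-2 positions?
1.1

The brown triangle moved from (1.1, 4.7) to (1.5, 5.7), a distance of √(0.4² + 1.0²) ≈ 1.1.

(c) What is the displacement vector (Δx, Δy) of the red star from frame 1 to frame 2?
(1.2, -1.3)

The red star was at (4.3, 8.7) in frame 1 and (5.5, 7.4) in frame 2.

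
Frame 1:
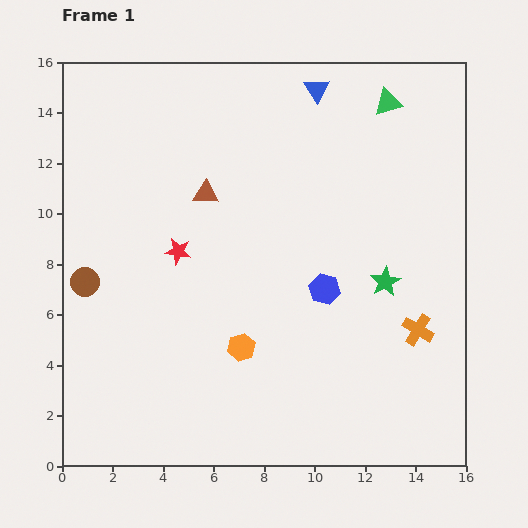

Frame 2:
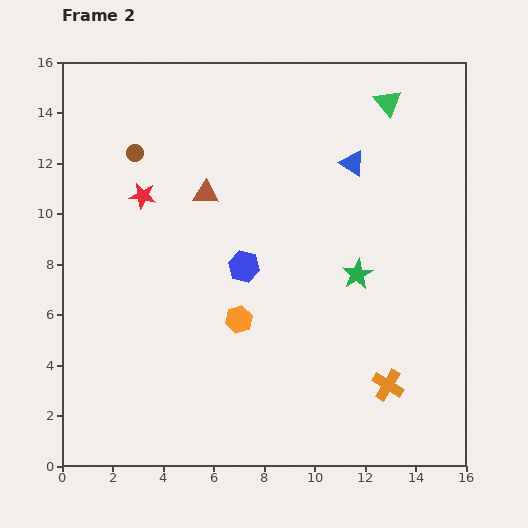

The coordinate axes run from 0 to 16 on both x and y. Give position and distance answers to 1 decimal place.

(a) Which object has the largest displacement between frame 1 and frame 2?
the brown circle

(moved 5.5; next 3.3)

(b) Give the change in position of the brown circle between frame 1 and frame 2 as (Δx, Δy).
(2.0, 5.1)

The brown circle was at (0.9, 7.3) in frame 1 and (2.9, 12.4) in frame 2.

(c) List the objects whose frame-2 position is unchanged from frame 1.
the green triangle, the brown triangle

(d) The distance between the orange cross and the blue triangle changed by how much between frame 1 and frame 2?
-1.4

Distance in frame 1: 10.3. Distance in frame 2: 8.9.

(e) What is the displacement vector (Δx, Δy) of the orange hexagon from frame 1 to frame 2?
(-0.1, 1.1)

The orange hexagon was at (7.1, 4.7) in frame 1 and (7.0, 5.8) in frame 2.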